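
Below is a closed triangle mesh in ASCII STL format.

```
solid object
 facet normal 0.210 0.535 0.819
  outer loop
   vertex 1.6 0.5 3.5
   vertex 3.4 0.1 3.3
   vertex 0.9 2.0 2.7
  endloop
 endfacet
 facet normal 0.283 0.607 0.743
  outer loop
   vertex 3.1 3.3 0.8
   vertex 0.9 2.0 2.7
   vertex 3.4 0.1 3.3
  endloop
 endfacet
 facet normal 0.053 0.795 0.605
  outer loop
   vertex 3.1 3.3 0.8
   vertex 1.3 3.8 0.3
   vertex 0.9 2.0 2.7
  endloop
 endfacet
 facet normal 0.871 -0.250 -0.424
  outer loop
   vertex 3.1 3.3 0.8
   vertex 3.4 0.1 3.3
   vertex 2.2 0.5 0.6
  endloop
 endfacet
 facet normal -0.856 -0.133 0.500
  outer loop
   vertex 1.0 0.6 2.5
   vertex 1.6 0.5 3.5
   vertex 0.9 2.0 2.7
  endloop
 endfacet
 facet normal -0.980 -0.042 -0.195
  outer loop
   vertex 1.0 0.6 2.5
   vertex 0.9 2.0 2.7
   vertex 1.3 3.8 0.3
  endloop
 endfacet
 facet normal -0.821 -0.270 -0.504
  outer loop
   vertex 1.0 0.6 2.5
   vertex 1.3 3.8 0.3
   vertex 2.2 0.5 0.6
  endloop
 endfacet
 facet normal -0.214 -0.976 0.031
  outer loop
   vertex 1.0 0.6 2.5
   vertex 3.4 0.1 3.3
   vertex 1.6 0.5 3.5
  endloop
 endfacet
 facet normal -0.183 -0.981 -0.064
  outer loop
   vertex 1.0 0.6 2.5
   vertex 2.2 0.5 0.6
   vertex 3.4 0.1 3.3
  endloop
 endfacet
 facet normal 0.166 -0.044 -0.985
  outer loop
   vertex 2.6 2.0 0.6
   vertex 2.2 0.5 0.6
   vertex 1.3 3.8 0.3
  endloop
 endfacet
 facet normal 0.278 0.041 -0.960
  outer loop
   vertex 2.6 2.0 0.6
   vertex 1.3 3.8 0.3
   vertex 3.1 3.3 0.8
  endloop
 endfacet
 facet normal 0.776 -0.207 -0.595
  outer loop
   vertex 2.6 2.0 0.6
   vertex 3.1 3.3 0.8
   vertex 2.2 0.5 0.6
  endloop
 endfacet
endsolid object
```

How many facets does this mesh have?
12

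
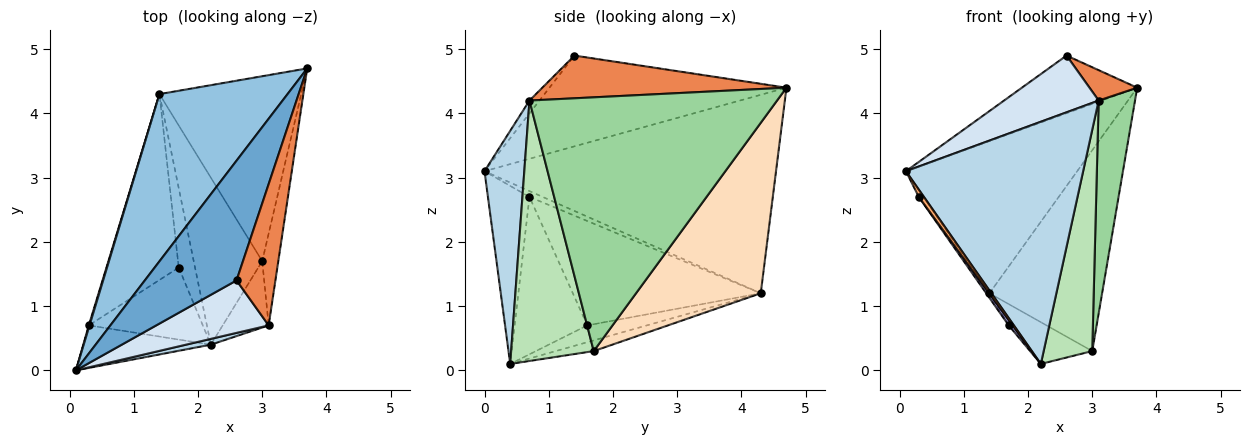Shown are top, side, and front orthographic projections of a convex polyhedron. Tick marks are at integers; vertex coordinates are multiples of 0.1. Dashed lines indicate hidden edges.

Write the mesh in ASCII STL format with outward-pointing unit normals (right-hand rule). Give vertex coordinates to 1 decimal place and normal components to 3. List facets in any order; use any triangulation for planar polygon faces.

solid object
 facet normal -0.666 0.324 0.673
  outer loop
   vertex 2.6 1.4 4.9
   vertex 3.7 4.7 4.4
   vertex 0.1 0.0 3.1
  endloop
 endfacet
 facet normal -0.753 0.443 0.486
  outer loop
   vertex 1.4 4.3 1.2
   vertex 0.1 0.0 3.1
   vertex 3.7 4.7 4.4
  endloop
 endfacet
 facet normal 0.219 -0.975 0.023
  outer loop
   vertex 3.1 0.7 4.2
   vertex 0.1 0.0 3.1
   vertex 2.2 0.4 0.1
  endloop
 endfacet
 facet normal -0.077 -0.732 0.677
  outer loop
   vertex 3.1 0.7 4.2
   vertex 2.6 1.4 4.9
   vertex 0.1 0.0 3.1
  endloop
 endfacet
 facet normal 0.732 -0.143 0.666
  outer loop
   vertex 3.1 0.7 4.2
   vertex 3.7 4.7 4.4
   vertex 2.6 1.4 4.9
  endloop
 endfacet
 facet normal -0.809 -0.100 -0.580
  outer loop
   vertex 0.3 0.7 2.7
   vertex 2.2 0.4 0.1
   vertex 0.1 0.0 3.1
  endloop
 endfacet
 facet normal -0.934 0.335 0.120
  outer loop
   vertex 0.3 0.7 2.7
   vertex 0.1 0.0 3.1
   vertex 1.4 4.3 1.2
  endloop
 endfacet
 facet normal 0.632 0.570 -0.525
  outer loop
   vertex 3.0 1.7 0.3
   vertex 1.4 4.3 1.2
   vertex 3.7 4.7 4.4
  endloop
 endfacet
 facet normal -0.150 0.240 -0.959
  outer loop
   vertex 3.0 1.7 0.3
   vertex 2.2 0.4 0.1
   vertex 1.4 4.3 1.2
  endloop
 endfacet
 facet normal 0.987 -0.145 -0.062
  outer loop
   vertex 3.0 1.7 0.3
   vertex 3.7 4.7 4.4
   vertex 3.1 0.7 4.2
  endloop
 endfacet
 facet normal 0.852 -0.501 -0.150
  outer loop
   vertex 3.0 1.7 0.3
   vertex 3.1 0.7 4.2
   vertex 2.2 0.4 0.1
  endloop
 endfacet
 facet normal -0.717 0.049 -0.696
  outer loop
   vertex 1.7 1.6 0.7
   vertex 1.4 4.3 1.2
   vertex 2.2 0.4 0.1
  endloop
 endfacet
 facet normal -0.809 -0.044 -0.586
  outer loop
   vertex 1.7 1.6 0.7
   vertex 2.2 0.4 0.1
   vertex 0.3 0.7 2.7
  endloop
 endfacet
 facet normal -0.822 0.014 -0.569
  outer loop
   vertex 1.7 1.6 0.7
   vertex 0.3 0.7 2.7
   vertex 1.4 4.3 1.2
  endloop
 endfacet
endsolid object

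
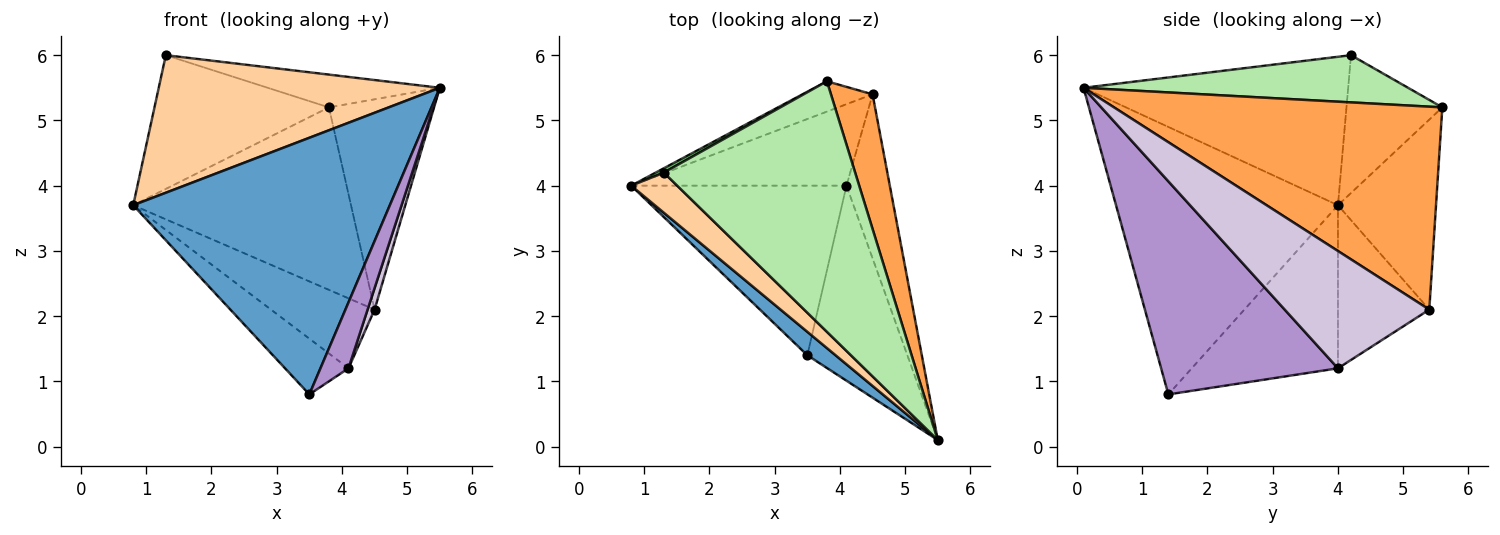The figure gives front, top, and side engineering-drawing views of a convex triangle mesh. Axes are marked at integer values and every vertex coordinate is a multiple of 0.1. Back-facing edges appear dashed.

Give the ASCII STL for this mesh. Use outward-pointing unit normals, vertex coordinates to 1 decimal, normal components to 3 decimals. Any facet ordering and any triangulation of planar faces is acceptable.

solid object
 facet normal -0.653 -0.755 0.069
  outer loop
   vertex 3.5 1.4 0.8
   vertex 5.5 0.1 5.5
   vertex 0.8 4.0 3.7
  endloop
 endfacet
 facet normal -0.406 0.902 -0.150
  outer loop
   vertex 4.5 5.4 2.1
   vertex 0.8 4.0 3.7
   vertex 3.8 5.6 5.2
  endloop
 endfacet
 facet normal 0.935 0.299 0.192
  outer loop
   vertex 4.5 5.4 2.1
   vertex 3.8 5.6 5.2
   vertex 5.5 0.1 5.5
  endloop
 endfacet
 facet normal -0.671 -0.712 0.208
  outer loop
   vertex 1.3 4.2 6.0
   vertex 0.8 4.0 3.7
   vertex 5.5 0.1 5.5
  endloop
 endfacet
 facet normal -0.481 0.876 0.028
  outer loop
   vertex 1.3 4.2 6.0
   vertex 3.8 5.6 5.2
   vertex 0.8 4.0 3.7
  endloop
 endfacet
 facet normal 0.238 0.126 0.963
  outer loop
   vertex 1.3 4.2 6.0
   vertex 5.5 0.1 5.5
   vertex 3.8 5.6 5.2
  endloop
 endfacet
 facet normal -0.584 0.253 -0.771
  outer loop
   vertex 4.1 4.0 1.2
   vertex 3.5 1.4 0.8
   vertex 0.8 4.0 3.7
  endloop
 endfacet
 facet normal -0.498 0.565 -0.658
  outer loop
   vertex 4.1 4.0 1.2
   vertex 0.8 4.0 3.7
   vertex 4.5 5.4 2.1
  endloop
 endfacet
 facet normal 0.896 -0.142 -0.421
  outer loop
   vertex 4.1 4.0 1.2
   vertex 5.5 0.1 5.5
   vertex 3.5 1.4 0.8
  endloop
 endfacet
 facet normal 0.937 -0.045 -0.346
  outer loop
   vertex 4.1 4.0 1.2
   vertex 4.5 5.4 2.1
   vertex 5.5 0.1 5.5
  endloop
 endfacet
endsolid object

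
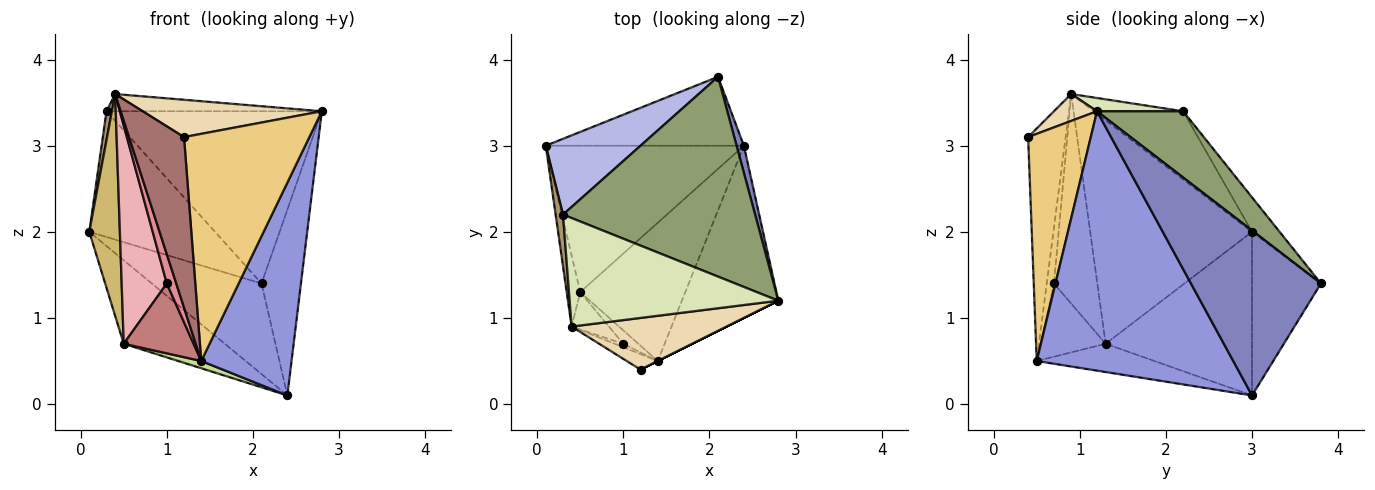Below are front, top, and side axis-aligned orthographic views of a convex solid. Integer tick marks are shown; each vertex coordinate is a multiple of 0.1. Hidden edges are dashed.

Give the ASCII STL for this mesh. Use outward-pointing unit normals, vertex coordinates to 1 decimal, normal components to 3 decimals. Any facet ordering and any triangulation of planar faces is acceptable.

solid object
 facet normal -0.447 0.712 -0.541
  outer loop
   vertex 2.4 3.0 0.1
   vertex 0.1 3.0 2.0
   vertex 2.1 3.8 1.4
  endloop
 endfacet
 facet normal 0.956 0.290 0.042
  outer loop
   vertex 2.4 3.0 0.1
   vertex 2.1 3.8 1.4
   vertex 2.8 1.2 3.4
  endloop
 endfacet
 facet normal 0.861 -0.396 -0.320
  outer loop
   vertex 1.4 0.5 0.5
   vertex 2.4 3.0 0.1
   vertex 2.8 1.2 3.4
  endloop
 endfacet
 facet normal -0.184 0.842 0.507
  outer loop
   vertex 0.3 2.2 3.4
   vertex 2.1 3.8 1.4
   vertex 0.1 3.0 2.0
  endloop
 endfacet
 facet normal 0.253 0.632 0.733
  outer loop
   vertex 0.3 2.2 3.4
   vertex 2.8 1.2 3.4
   vertex 2.1 3.8 1.4
  endloop
 endfacet
 facet normal -0.583 0.403 -0.706
  outer loop
   vertex 0.5 1.3 0.7
   vertex 0.1 3.0 2.0
   vertex 2.4 3.0 0.1
  endloop
 endfacet
 facet normal -0.259 -0.051 -0.964
  outer loop
   vertex 0.5 1.3 0.7
   vertex 2.4 3.0 0.1
   vertex 1.4 0.5 0.5
  endloop
 endfacet
 facet normal 0.063 0.156 0.986
  outer loop
   vertex 0.4 0.9 3.6
   vertex 2.8 1.2 3.4
   vertex 0.3 2.2 3.4
  endloop
 endfacet
 facet normal -0.992 -0.060 0.108
  outer loop
   vertex 0.4 0.9 3.6
   vertex 0.3 2.2 3.4
   vertex 0.1 3.0 2.0
  endloop
 endfacet
 facet normal -0.981 -0.185 -0.059
  outer loop
   vertex 0.4 0.9 3.6
   vertex 0.1 3.0 2.0
   vertex 0.5 1.3 0.7
  endloop
 endfacet
 facet normal 0.447 -0.894 0.000
  outer loop
   vertex 1.2 0.4 3.1
   vertex 1.4 0.5 0.5
   vertex 2.8 1.2 3.4
  endloop
 endfacet
 facet normal 0.139 -0.580 0.803
  outer loop
   vertex 1.2 0.4 3.1
   vertex 2.8 1.2 3.4
   vertex 0.4 0.9 3.6
  endloop
 endfacet
 facet normal -0.562 -0.824 -0.075
  outer loop
   vertex 1.2 0.4 3.1
   vertex 0.4 0.9 3.6
   vertex 1.4 0.5 0.5
  endloop
 endfacet
 facet normal -0.675 -0.725 -0.139
  outer loop
   vertex 1.0 0.7 1.4
   vertex 0.5 1.3 0.7
   vertex 1.4 0.5 0.5
  endloop
 endfacet
 facet normal -0.605 -0.791 -0.093
  outer loop
   vertex 1.0 0.7 1.4
   vertex 1.4 0.5 0.5
   vertex 0.4 0.9 3.6
  endloop
 endfacet
 facet normal -0.688 -0.716 -0.122
  outer loop
   vertex 1.0 0.7 1.4
   vertex 0.4 0.9 3.6
   vertex 0.5 1.3 0.7
  endloop
 endfacet
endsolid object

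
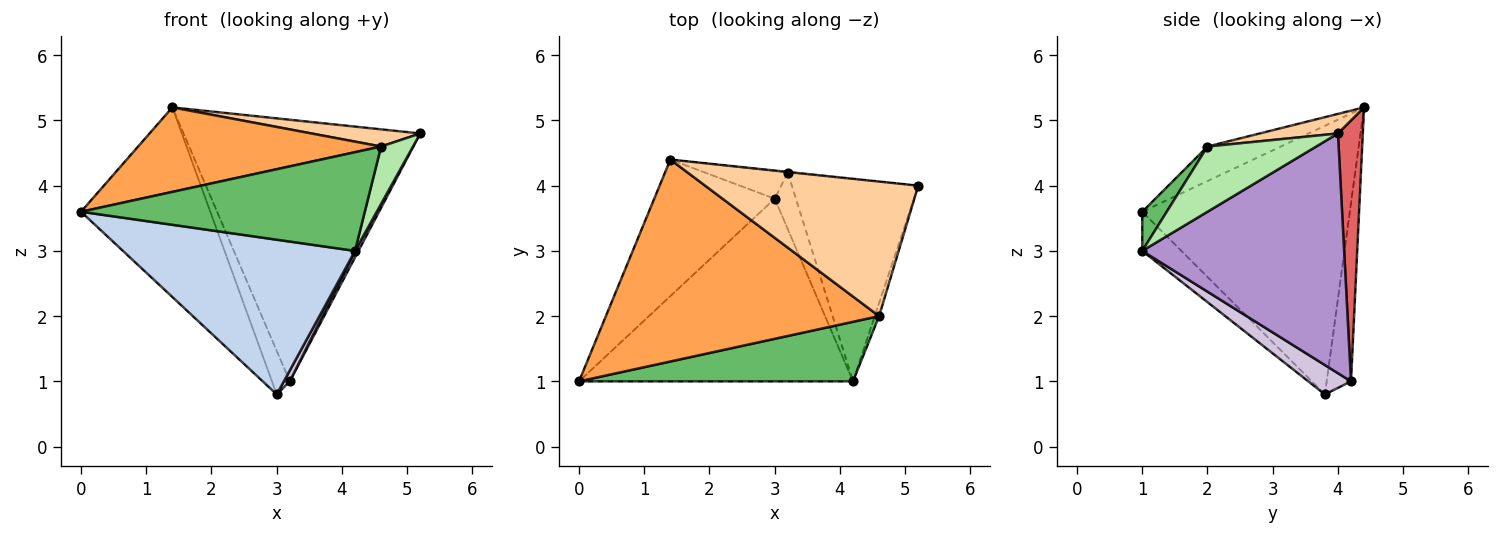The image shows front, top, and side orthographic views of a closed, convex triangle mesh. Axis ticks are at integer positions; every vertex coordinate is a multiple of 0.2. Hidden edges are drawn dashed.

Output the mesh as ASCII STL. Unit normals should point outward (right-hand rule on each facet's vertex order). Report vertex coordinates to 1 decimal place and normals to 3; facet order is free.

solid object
 facet normal -0.793 0.494 -0.356
  outer loop
   vertex 3.0 3.8 0.8
   vertex 0.0 1.0 3.6
   vertex 1.4 4.4 5.2
  endloop
 endfacet
 facet normal -0.108 -0.642 -0.759
  outer loop
   vertex 4.2 1.0 3.0
   vertex 0.0 1.0 3.6
   vertex 3.0 3.8 0.8
  endloop
 endfacet
 facet normal -0.116 -0.383 0.916
  outer loop
   vertex 4.6 2.0 4.6
   vertex 1.4 4.4 5.2
   vertex 0.0 1.0 3.6
  endloop
 endfacet
 facet normal 0.091 -0.126 0.988
  outer loop
   vertex 4.6 2.0 4.6
   vertex 5.2 4.0 4.8
   vertex 1.4 4.4 5.2
  endloop
 endfacet
 facet normal 0.074 -0.854 0.515
  outer loop
   vertex 4.6 2.0 4.6
   vertex 0.0 1.0 3.6
   vertex 4.2 1.0 3.0
  endloop
 endfacet
 facet normal 0.958 -0.281 -0.064
  outer loop
   vertex 4.6 2.0 4.6
   vertex 4.2 1.0 3.0
   vertex 5.2 4.0 4.8
  endloop
 endfacet
 facet normal 0.104 0.995 -0.003
  outer loop
   vertex 3.2 4.2 1.0
   vertex 1.4 4.4 5.2
   vertex 5.2 4.0 4.8
  endloop
 endfacet
 facet normal -0.756 0.553 -0.350
  outer loop
   vertex 3.2 4.2 1.0
   vertex 3.0 3.8 0.8
   vertex 1.4 4.4 5.2
  endloop
 endfacet
 facet normal 0.884 -0.015 -0.466
  outer loop
   vertex 3.2 4.2 1.0
   vertex 5.2 4.0 4.8
   vertex 4.2 1.0 3.0
  endloop
 endfacet
 facet normal 0.806 -0.112 -0.582
  outer loop
   vertex 3.2 4.2 1.0
   vertex 4.2 1.0 3.0
   vertex 3.0 3.8 0.8
  endloop
 endfacet
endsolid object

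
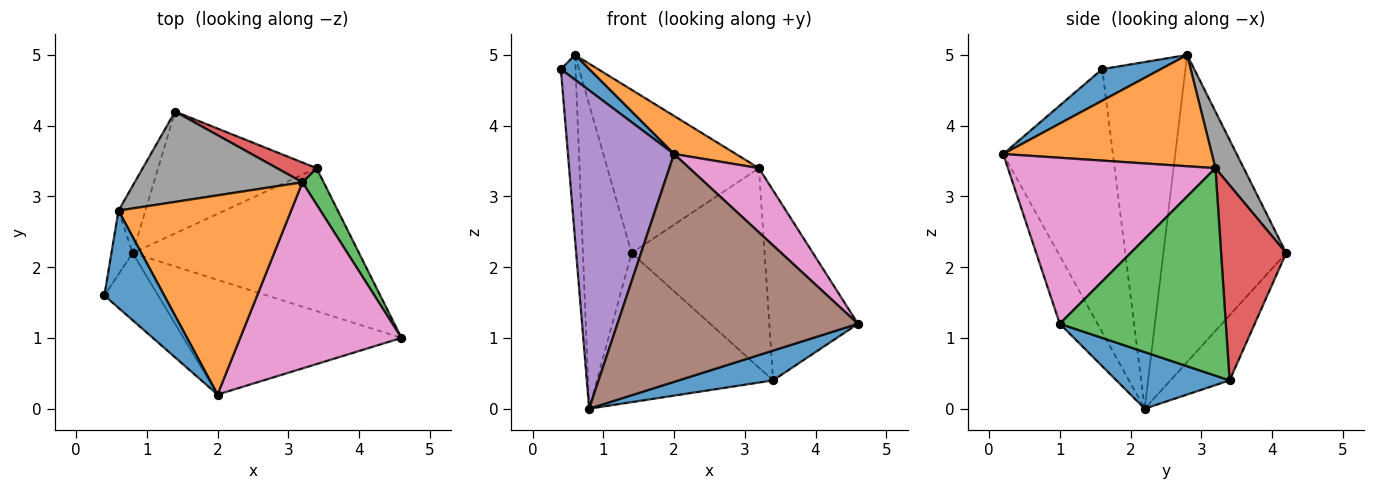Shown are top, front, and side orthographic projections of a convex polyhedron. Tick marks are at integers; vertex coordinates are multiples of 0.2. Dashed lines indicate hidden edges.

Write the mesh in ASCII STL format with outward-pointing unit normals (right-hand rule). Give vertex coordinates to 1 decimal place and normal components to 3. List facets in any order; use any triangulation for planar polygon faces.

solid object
 facet normal 0.238 -0.198 -0.951
  outer loop
   vertex 3.4 3.4 0.4
   vertex 4.6 1.0 1.2
   vertex 0.8 2.2 0.0
  endloop
 endfacet
 facet normal -0.252 0.749 -0.613
  outer loop
   vertex 3.4 3.4 0.4
   vertex 0.8 2.2 0.0
   vertex 1.4 4.2 2.2
  endloop
 endfacet
 facet normal 0.879 0.469 0.090
  outer loop
   vertex 3.2 3.2 3.4
   vertex 4.6 1.0 1.2
   vertex 3.4 3.4 0.4
  endloop
 endfacet
 facet normal 0.438 0.895 0.089
  outer loop
   vertex 3.2 3.2 3.4
   vertex 3.4 3.4 0.4
   vertex 1.4 4.2 2.2
  endloop
 endfacet
 facet normal -0.711 -0.688 -0.145
  outer loop
   vertex 2.0 0.2 3.6
   vertex 0.4 1.6 4.8
   vertex 0.8 2.2 0.0
  endloop
 endfacet
 facet normal -0.139 -0.885 -0.445
  outer loop
   vertex 2.0 0.2 3.6
   vertex 0.8 2.2 0.0
   vertex 4.6 1.0 1.2
  endloop
 endfacet
 facet normal 0.697 -0.234 0.678
  outer loop
   vertex 2.0 0.2 3.6
   vertex 4.6 1.0 1.2
   vertex 3.2 3.2 3.4
  endloop
 endfacet
 facet normal 0.161 0.864 0.478
  outer loop
   vertex 0.6 2.8 5.0
   vertex 3.2 3.2 3.4
   vertex 1.4 4.2 2.2
  endloop
 endfacet
 facet normal -0.983 0.174 -0.060
  outer loop
   vertex 0.6 2.8 5.0
   vertex 0.8 2.2 0.0
   vertex 0.4 1.6 4.8
  endloop
 endfacet
 facet normal -0.927 0.367 -0.081
  outer loop
   vertex 0.6 2.8 5.0
   vertex 1.4 4.2 2.2
   vertex 0.8 2.2 0.0
  endloop
 endfacet
 facet normal 0.455 -0.220 0.863
  outer loop
   vertex 0.6 2.8 5.0
   vertex 0.4 1.6 4.8
   vertex 2.0 0.2 3.6
  endloop
 endfacet
 facet normal 0.535 -0.159 0.830
  outer loop
   vertex 0.6 2.8 5.0
   vertex 2.0 0.2 3.6
   vertex 3.2 3.2 3.4
  endloop
 endfacet
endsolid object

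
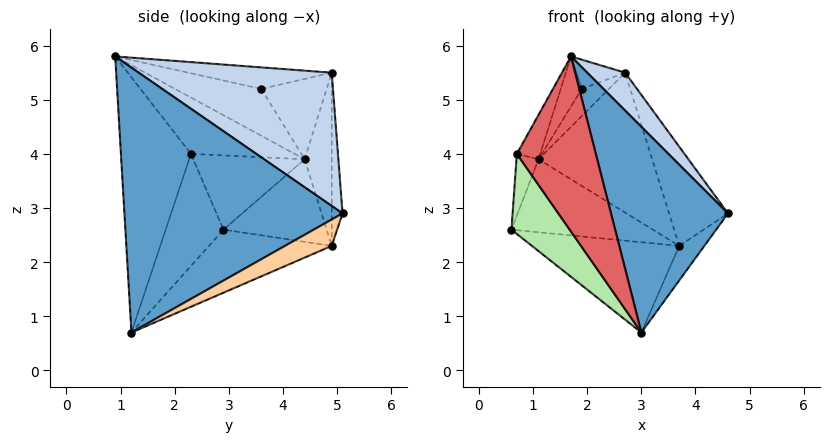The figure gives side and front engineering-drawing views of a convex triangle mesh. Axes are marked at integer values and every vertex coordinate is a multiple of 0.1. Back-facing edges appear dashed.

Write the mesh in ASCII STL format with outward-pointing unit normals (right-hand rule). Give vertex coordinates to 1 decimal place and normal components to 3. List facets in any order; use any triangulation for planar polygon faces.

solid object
 facet normal 0.865 -0.464 0.193
  outer loop
   vertex 1.7 0.9 5.8
   vertex 3.0 1.2 0.7
   vertex 4.6 5.1 2.9
  endloop
 endfacet
 facet normal 0.803 -0.158 0.575
  outer loop
   vertex 2.7 4.9 5.5
   vertex 1.7 0.9 5.8
   vertex 4.6 5.1 2.9
  endloop
 endfacet
 facet normal -0.356 0.427 -0.831
  outer loop
   vertex 3.7 4.9 2.3
   vertex 3.0 1.2 0.7
   vertex 0.6 2.9 2.6
  endloop
 endfacet
 facet normal 0.493 0.265 -0.828
  outer loop
   vertex 3.7 4.9 2.3
   vertex 4.6 5.1 2.9
   vertex 3.0 1.2 0.7
  endloop
 endfacet
 facet normal -0.181 0.982 -0.056
  outer loop
   vertex 3.7 4.9 2.3
   vertex 2.7 4.9 5.5
   vertex 4.6 5.1 2.9
  endloop
 endfacet
 facet normal -0.682 -0.688 -0.246
  outer loop
   vertex 0.7 2.3 4.0
   vertex 0.6 2.9 2.6
   vertex 3.0 1.2 0.7
  endloop
 endfacet
 facet normal -0.649 -0.732 -0.208
  outer loop
   vertex 0.7 2.3 4.0
   vertex 3.0 1.2 0.7
   vertex 1.7 0.9 5.8
  endloop
 endfacet
 facet normal -0.482 0.660 -0.576
  outer loop
   vertex 1.1 4.4 3.9
   vertex 3.7 4.9 2.3
   vertex 0.6 2.9 2.6
  endloop
 endfacet
 facet normal -0.231 0.970 -0.072
  outer loop
   vertex 1.1 4.4 3.9
   vertex 2.7 4.9 5.5
   vertex 3.7 4.9 2.3
  endloop
 endfacet
 facet normal -0.970 0.192 0.152
  outer loop
   vertex 1.1 4.4 3.9
   vertex 0.6 2.9 2.6
   vertex 0.7 2.3 4.0
  endloop
 endfacet
 facet normal -0.794 0.179 0.580
  outer loop
   vertex 1.1 4.4 3.9
   vertex 0.7 2.3 4.0
   vertex 1.7 0.9 5.8
  endloop
 endfacet
 facet normal -0.627 0.213 0.749
  outer loop
   vertex 1.9 3.6 5.2
   vertex 1.7 0.9 5.8
   vertex 2.7 4.9 5.5
  endloop
 endfacet
 facet normal -0.779 0.190 0.597
  outer loop
   vertex 1.9 3.6 5.2
   vertex 1.1 4.4 3.9
   vertex 1.7 0.9 5.8
  endloop
 endfacet
 facet normal -0.720 0.298 0.627
  outer loop
   vertex 1.9 3.6 5.2
   vertex 2.7 4.9 5.5
   vertex 1.1 4.4 3.9
  endloop
 endfacet
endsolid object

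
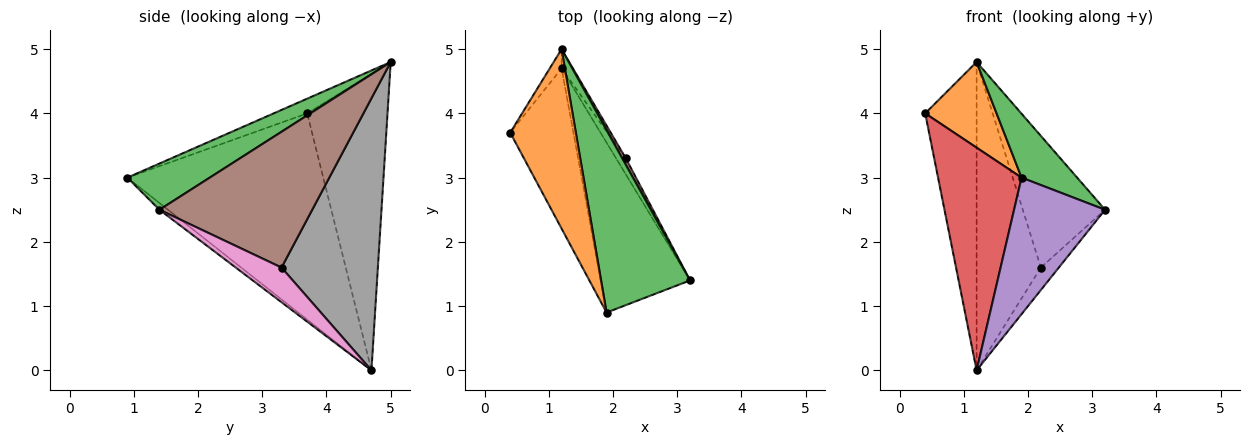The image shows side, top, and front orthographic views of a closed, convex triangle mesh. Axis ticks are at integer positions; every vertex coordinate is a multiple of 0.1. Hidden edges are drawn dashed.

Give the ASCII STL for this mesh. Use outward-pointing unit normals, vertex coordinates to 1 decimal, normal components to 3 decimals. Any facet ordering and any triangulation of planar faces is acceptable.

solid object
 facet normal -0.842 0.539 -0.034
  outer loop
   vertex 1.2 4.7 0.0
   vertex 0.4 3.7 4.0
   vertex 1.2 5.0 4.8
  endloop
 endfacet
 facet normal -0.198 -0.422 0.885
  outer loop
   vertex 1.9 0.9 3.0
   vertex 1.2 5.0 4.8
   vertex 0.4 3.7 4.0
  endloop
 endfacet
 facet normal 0.440 -0.297 0.847
  outer loop
   vertex 1.9 0.9 3.0
   vertex 3.2 1.4 2.5
   vertex 1.2 5.0 4.8
  endloop
 endfacet
 facet normal -0.885 -0.377 -0.271
  outer loop
   vertex 1.9 0.9 3.0
   vertex 0.4 3.7 4.0
   vertex 1.2 4.7 0.0
  endloop
 endfacet
 facet normal -0.059 -0.625 -0.778
  outer loop
   vertex 1.9 0.9 3.0
   vertex 1.2 4.7 0.0
   vertex 3.2 1.4 2.5
  endloop
 endfacet
 facet normal 0.880 0.474 0.023
  outer loop
   vertex 2.2 3.3 1.6
   vertex 1.2 5.0 4.8
   vertex 3.2 1.4 2.5
  endloop
 endfacet
 facet normal 0.900 0.354 -0.253
  outer loop
   vertex 2.2 3.3 1.6
   vertex 3.2 1.4 2.5
   vertex 1.2 4.7 0.0
  endloop
 endfacet
 facet normal 0.832 0.554 -0.035
  outer loop
   vertex 2.2 3.3 1.6
   vertex 1.2 4.7 0.0
   vertex 1.2 5.0 4.8
  endloop
 endfacet
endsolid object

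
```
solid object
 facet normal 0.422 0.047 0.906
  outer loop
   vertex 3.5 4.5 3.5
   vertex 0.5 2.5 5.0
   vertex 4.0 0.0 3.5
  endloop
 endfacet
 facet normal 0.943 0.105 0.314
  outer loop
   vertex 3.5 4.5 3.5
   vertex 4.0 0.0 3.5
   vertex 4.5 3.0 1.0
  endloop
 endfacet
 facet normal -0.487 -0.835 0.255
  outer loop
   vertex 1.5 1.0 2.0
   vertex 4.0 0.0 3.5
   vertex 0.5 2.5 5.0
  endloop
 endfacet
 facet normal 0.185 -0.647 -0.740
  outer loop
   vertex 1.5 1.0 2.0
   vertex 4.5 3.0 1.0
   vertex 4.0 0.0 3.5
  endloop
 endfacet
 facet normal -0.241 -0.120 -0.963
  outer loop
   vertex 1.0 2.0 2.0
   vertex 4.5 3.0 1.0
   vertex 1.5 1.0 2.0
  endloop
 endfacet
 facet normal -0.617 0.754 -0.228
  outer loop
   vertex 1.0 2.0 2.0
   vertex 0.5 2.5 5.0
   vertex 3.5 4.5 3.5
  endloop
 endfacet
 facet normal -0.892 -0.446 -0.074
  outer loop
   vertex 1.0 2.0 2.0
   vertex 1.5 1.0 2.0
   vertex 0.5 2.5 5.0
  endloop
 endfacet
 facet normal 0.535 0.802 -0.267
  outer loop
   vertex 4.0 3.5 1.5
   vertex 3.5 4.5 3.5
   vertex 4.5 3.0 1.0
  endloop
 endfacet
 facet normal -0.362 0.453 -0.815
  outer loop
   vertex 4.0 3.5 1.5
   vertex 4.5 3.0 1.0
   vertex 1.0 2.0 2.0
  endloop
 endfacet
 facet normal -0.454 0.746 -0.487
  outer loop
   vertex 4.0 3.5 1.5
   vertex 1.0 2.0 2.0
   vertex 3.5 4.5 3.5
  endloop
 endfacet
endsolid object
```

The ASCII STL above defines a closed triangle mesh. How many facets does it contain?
10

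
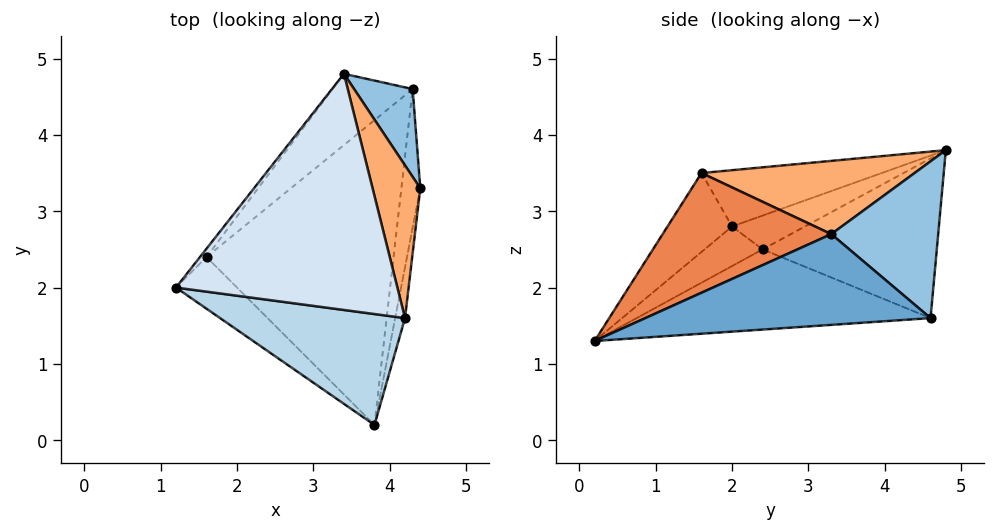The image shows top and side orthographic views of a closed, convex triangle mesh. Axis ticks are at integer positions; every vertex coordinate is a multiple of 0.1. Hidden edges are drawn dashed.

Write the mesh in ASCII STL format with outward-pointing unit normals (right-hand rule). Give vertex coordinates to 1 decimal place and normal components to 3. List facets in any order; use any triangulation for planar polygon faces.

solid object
 facet normal 0.974 -0.097 -0.203
  outer loop
   vertex 4.3 4.6 1.6
   vertex 4.4 3.3 2.7
   vertex 3.8 0.2 1.3
  endloop
 endfacet
 facet normal 0.879 0.345 0.328
  outer loop
   vertex 4.3 4.6 1.6
   vertex 3.4 4.8 3.8
   vertex 4.4 3.3 2.7
  endloop
 endfacet
 facet normal -0.235 -0.800 0.552
  outer loop
   vertex 4.2 1.6 3.5
   vertex 1.2 2.0 2.8
   vertex 3.8 0.2 1.3
  endloop
 endfacet
 facet normal -0.244 -0.151 0.958
  outer loop
   vertex 4.2 1.6 3.5
   vertex 3.4 4.8 3.8
   vertex 1.2 2.0 2.8
  endloop
 endfacet
 facet normal 0.985 -0.154 -0.081
  outer loop
   vertex 4.2 1.6 3.5
   vertex 3.8 0.2 1.3
   vertex 4.4 3.3 2.7
  endloop
 endfacet
 facet normal 0.828 0.156 0.539
  outer loop
   vertex 4.2 1.6 3.5
   vertex 4.4 3.3 2.7
   vertex 3.4 4.8 3.8
  endloop
 endfacet
 facet normal -0.542 -0.086 -0.836
  outer loop
   vertex 1.6 2.4 2.5
   vertex 3.8 0.2 1.3
   vertex 1.2 2.0 2.8
  endloop
 endfacet
 facet normal -0.392 0.107 -0.914
  outer loop
   vertex 1.6 2.4 2.5
   vertex 4.3 4.6 1.6
   vertex 3.8 0.2 1.3
  endloop
 endfacet
 facet normal -0.752 0.643 -0.146
  outer loop
   vertex 1.6 2.4 2.5
   vertex 1.2 2.0 2.8
   vertex 3.4 4.8 3.8
  endloop
 endfacet
 facet normal -0.660 0.674 -0.331
  outer loop
   vertex 1.6 2.4 2.5
   vertex 3.4 4.8 3.8
   vertex 4.3 4.6 1.6
  endloop
 endfacet
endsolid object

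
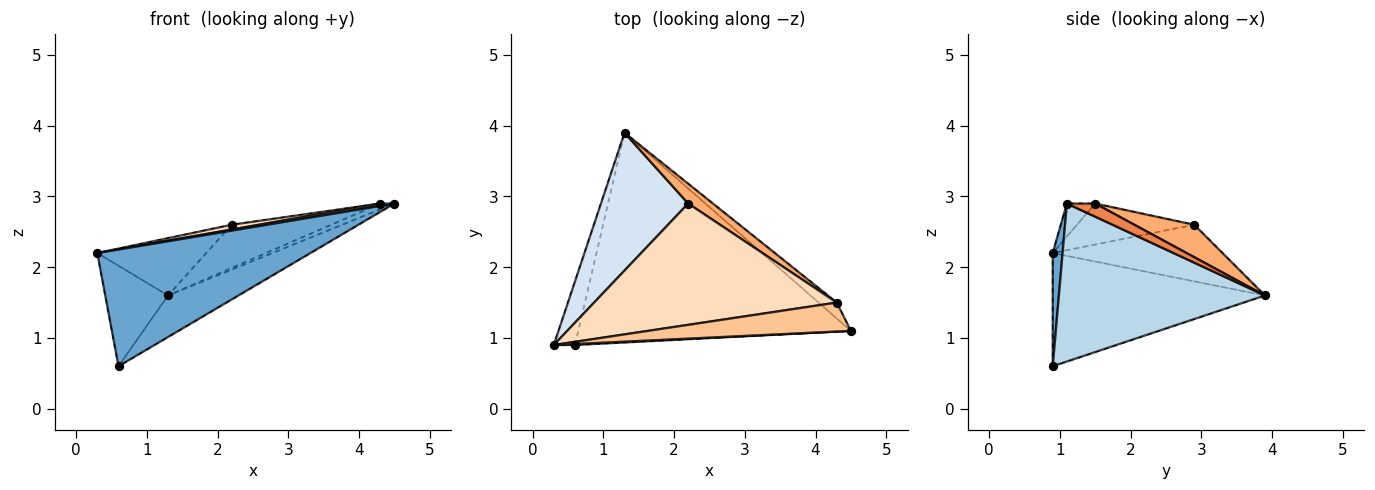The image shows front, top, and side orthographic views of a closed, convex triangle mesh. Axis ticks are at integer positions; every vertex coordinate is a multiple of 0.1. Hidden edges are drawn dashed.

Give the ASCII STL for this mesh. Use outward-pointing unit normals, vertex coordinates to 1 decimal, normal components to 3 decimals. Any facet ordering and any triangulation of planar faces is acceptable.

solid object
 facet normal 0.046 -0.999 0.009
  outer loop
   vertex 0.6 0.9 0.6
   vertex 4.5 1.1 2.9
   vertex 0.3 0.9 2.2
  endloop
 endfacet
 facet normal -0.944 0.279 -0.177
  outer loop
   vertex 0.6 0.9 0.6
   vertex 0.3 0.9 2.2
   vertex 1.3 3.9 1.6
  endloop
 endfacet
 facet normal 0.494 0.169 -0.853
  outer loop
   vertex 0.6 0.9 0.6
   vertex 1.3 3.9 1.6
   vertex 4.5 1.1 2.9
  endloop
 endfacet
 facet normal -0.514 0.330 0.792
  outer loop
   vertex 2.2 2.9 2.6
   vertex 1.3 3.9 1.6
   vertex 0.3 0.9 2.2
  endloop
 endfacet
 facet normal 0.562 0.281 -0.778
  outer loop
   vertex 4.3 1.5 2.9
   vertex 4.5 1.1 2.9
   vertex 1.3 3.9 1.6
  endloop
 endfacet
 facet normal 0.479 0.798 0.366
  outer loop
   vertex 4.3 1.5 2.9
   vertex 1.3 3.9 1.6
   vertex 2.2 2.9 2.6
  endloop
 endfacet
 facet normal -0.160 -0.080 0.984
  outer loop
   vertex 4.3 1.5 2.9
   vertex 0.3 0.9 2.2
   vertex 4.5 1.1 2.9
  endloop
 endfacet
 facet normal -0.167 -0.039 0.985
  outer loop
   vertex 4.3 1.5 2.9
   vertex 2.2 2.9 2.6
   vertex 0.3 0.9 2.2
  endloop
 endfacet
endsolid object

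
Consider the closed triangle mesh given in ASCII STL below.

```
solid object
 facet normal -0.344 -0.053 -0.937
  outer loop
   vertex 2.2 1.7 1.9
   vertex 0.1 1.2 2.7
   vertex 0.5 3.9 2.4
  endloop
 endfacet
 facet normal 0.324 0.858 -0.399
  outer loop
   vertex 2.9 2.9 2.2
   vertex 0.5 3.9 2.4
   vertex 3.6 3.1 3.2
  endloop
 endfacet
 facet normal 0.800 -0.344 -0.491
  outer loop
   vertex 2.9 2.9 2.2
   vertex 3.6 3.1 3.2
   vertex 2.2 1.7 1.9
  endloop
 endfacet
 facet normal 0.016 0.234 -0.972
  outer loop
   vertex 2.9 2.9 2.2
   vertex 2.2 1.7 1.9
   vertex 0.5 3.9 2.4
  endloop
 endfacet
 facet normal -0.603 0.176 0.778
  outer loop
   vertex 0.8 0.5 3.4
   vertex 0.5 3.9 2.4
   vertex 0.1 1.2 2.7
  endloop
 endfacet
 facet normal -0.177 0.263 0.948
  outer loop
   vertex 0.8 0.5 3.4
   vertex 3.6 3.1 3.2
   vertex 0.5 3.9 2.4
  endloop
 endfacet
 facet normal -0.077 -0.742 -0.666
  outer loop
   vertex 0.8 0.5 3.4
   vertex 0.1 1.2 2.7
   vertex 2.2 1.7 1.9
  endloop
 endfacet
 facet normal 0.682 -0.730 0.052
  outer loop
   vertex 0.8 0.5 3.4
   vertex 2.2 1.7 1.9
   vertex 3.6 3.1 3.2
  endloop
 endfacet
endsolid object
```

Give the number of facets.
8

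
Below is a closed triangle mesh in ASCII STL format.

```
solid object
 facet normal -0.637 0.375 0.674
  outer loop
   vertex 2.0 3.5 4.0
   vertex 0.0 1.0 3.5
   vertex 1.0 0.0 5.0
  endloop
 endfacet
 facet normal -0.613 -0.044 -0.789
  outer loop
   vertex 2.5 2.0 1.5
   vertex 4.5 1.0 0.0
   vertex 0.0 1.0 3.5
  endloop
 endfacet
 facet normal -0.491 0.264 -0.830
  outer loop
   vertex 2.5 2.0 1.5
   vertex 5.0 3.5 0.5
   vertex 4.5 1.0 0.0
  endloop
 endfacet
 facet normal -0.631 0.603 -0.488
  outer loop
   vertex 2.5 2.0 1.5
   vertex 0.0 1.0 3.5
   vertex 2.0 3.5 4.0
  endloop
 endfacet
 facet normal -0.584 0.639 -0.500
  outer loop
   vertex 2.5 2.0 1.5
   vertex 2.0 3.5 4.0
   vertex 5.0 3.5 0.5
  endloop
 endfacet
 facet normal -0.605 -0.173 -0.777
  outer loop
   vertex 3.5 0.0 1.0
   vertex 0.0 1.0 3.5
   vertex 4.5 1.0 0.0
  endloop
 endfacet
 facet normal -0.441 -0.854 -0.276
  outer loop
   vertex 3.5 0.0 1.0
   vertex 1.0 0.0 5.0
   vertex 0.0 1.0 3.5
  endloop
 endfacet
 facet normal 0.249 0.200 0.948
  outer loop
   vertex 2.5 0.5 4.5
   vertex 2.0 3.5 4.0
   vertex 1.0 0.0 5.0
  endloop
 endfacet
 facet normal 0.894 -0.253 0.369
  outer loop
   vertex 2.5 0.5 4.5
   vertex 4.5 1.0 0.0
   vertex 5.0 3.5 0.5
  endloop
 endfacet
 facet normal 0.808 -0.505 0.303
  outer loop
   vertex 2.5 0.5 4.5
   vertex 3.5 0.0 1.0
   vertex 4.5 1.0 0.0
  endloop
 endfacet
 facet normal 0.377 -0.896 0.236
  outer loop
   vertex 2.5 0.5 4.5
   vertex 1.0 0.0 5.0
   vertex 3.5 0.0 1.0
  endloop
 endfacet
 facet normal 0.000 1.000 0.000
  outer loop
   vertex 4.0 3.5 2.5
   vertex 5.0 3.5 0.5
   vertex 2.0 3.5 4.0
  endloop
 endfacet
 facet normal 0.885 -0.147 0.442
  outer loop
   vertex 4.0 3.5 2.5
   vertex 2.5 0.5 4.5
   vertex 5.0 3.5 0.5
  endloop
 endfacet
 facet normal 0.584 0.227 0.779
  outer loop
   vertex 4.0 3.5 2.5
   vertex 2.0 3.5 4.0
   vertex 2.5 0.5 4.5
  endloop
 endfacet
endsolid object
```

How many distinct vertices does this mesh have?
9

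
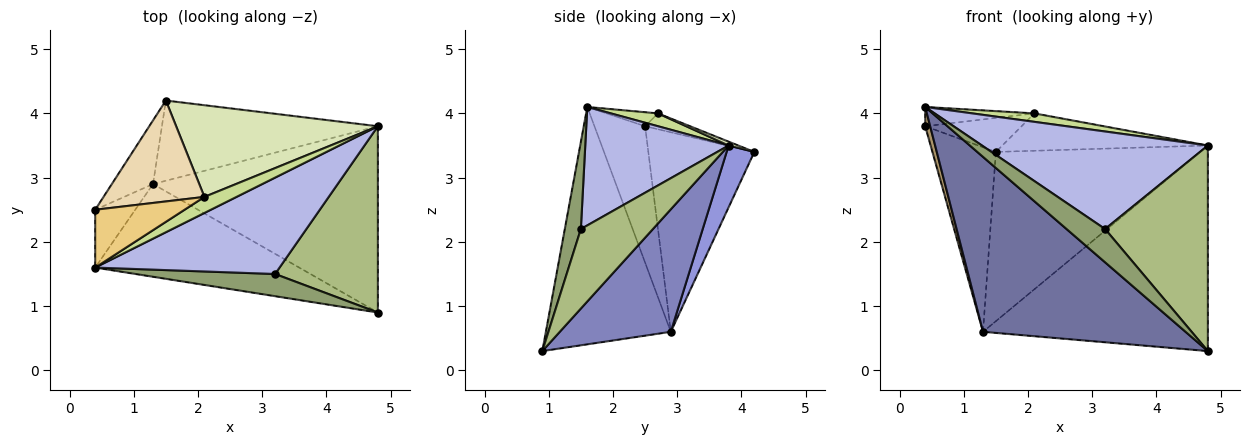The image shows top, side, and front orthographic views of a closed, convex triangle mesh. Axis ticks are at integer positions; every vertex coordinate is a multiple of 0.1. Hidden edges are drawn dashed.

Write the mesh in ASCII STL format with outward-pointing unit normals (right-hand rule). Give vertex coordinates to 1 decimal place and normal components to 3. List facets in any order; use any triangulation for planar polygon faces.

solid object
 facet normal -0.479 -0.776 -0.411
  outer loop
   vertex 1.3 2.9 0.6
   vertex 4.8 0.9 0.3
   vertex 0.4 1.6 4.1
  endloop
 endfacet
 facet normal 0.344 0.696 -0.631
  outer loop
   vertex 1.3 2.9 0.6
   vertex 4.8 3.8 3.5
   vertex 4.8 0.9 0.3
  endloop
 endfacet
 facet normal 0.122 0.897 -0.425
  outer loop
   vertex 1.3 2.9 0.6
   vertex 1.5 4.2 3.4
   vertex 4.8 3.8 3.5
  endloop
 endfacet
 facet normal 0.412 -0.648 0.641
  outer loop
   vertex 3.2 1.5 2.2
   vertex 4.8 3.8 3.5
   vertex 0.4 1.6 4.1
  endloop
 endfacet
 facet normal 0.328 -0.786 0.524
  outer loop
   vertex 3.2 1.5 2.2
   vertex 0.4 1.6 4.1
   vertex 4.8 0.9 0.3
  endloop
 endfacet
 facet normal 0.461 -0.658 0.596
  outer loop
   vertex 3.2 1.5 2.2
   vertex 4.8 0.9 0.3
   vertex 4.8 3.8 3.5
  endloop
 endfacet
 facet normal 0.334 -0.440 0.834
  outer loop
   vertex 2.1 2.7 4.0
   vertex 0.4 1.6 4.1
   vertex 4.8 3.8 3.5
  endloop
 endfacet
 facet normal 0.018 0.377 0.926
  outer loop
   vertex 2.1 2.7 4.0
   vertex 4.8 3.8 3.5
   vertex 1.5 4.2 3.4
  endloop
 endfacet
 facet normal -0.955 -0.093 -0.280
  outer loop
   vertex 0.4 2.5 3.8
   vertex 1.3 2.9 0.6
   vertex 0.4 1.6 4.1
  endloop
 endfacet
 facet normal -0.845 0.506 -0.174
  outer loop
   vertex 0.4 2.5 3.8
   vertex 1.5 4.2 3.4
   vertex 1.3 2.9 0.6
  endloop
 endfacet
 facet normal -0.147 0.313 0.938
  outer loop
   vertex 0.4 2.5 3.8
   vertex 0.4 1.6 4.1
   vertex 2.1 2.7 4.0
  endloop
 endfacet
 facet normal -0.147 0.316 0.937
  outer loop
   vertex 0.4 2.5 3.8
   vertex 2.1 2.7 4.0
   vertex 1.5 4.2 3.4
  endloop
 endfacet
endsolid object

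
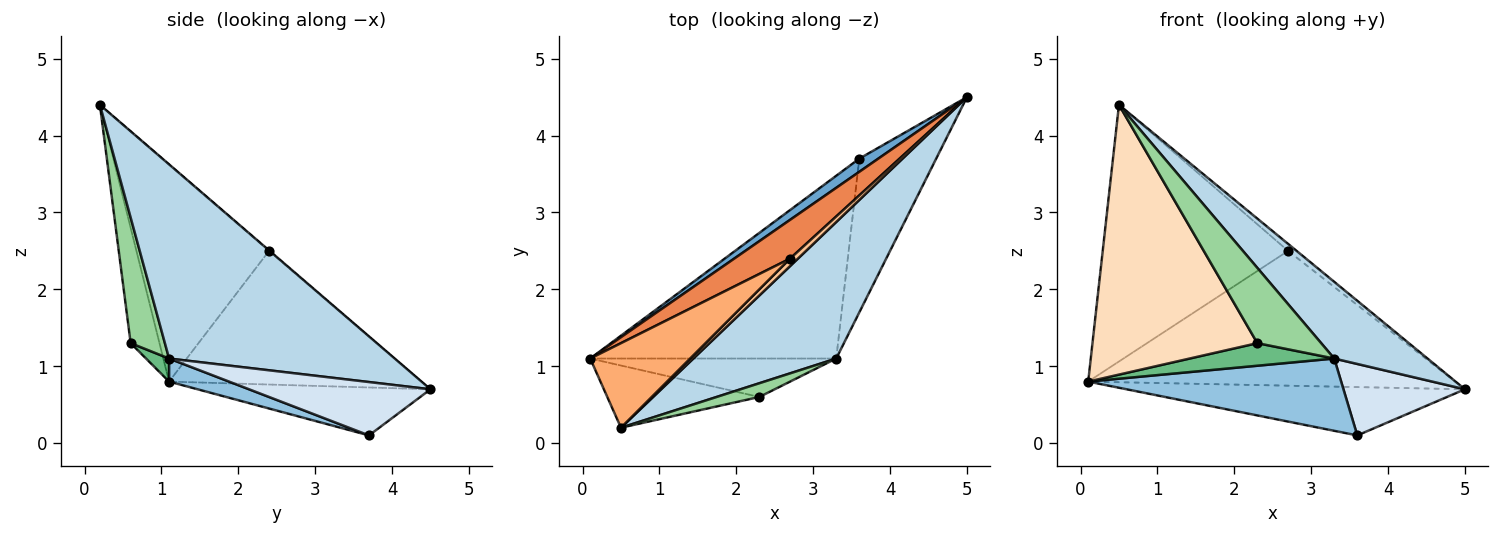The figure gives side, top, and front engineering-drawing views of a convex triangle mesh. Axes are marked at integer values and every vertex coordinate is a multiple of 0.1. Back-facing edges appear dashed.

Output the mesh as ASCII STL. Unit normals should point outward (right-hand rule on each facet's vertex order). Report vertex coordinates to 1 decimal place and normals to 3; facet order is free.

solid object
 facet normal -0.553 0.804 0.219
  outer loop
   vertex 3.6 3.7 0.1
   vertex 0.1 1.1 0.8
   vertex 5.0 4.5 0.7
  endloop
 endfacet
 facet normal 0.087 -0.366 -0.926
  outer loop
   vertex 3.3 1.1 1.1
   vertex 0.1 1.1 0.8
   vertex 3.6 3.7 0.1
  endloop
 endfacet
 facet normal 0.764 -0.316 0.562
  outer loop
   vertex 3.3 1.1 1.1
   vertex 5.0 4.5 0.7
   vertex 0.5 0.2 4.4
  endloop
 endfacet
 facet normal 0.533 -0.357 -0.767
  outer loop
   vertex 3.3 1.1 1.1
   vertex 3.6 3.7 0.1
   vertex 5.0 4.5 0.7
  endloop
 endfacet
 facet normal -0.552 0.802 0.231
  outer loop
   vertex 2.7 2.4 2.5
   vertex 5.0 4.5 0.7
   vertex 0.1 1.1 0.8
  endloop
 endfacet
 facet normal -0.562 0.786 0.259
  outer loop
   vertex 2.7 2.4 2.5
   vertex 0.1 1.1 0.8
   vertex 0.5 0.2 4.4
  endloop
 endfacet
 facet normal -0.050 0.681 0.731
  outer loop
   vertex 2.7 2.4 2.5
   vertex 0.5 0.2 4.4
   vertex 5.0 4.5 0.7
  endloop
 endfacet
 facet normal -0.168 -0.961 -0.221
  outer loop
   vertex 2.3 0.6 1.3
   vertex 0.5 0.2 4.4
   vertex 0.1 1.1 0.8
  endloop
 endfacet
 facet normal 0.081 -0.505 -0.859
  outer loop
   vertex 2.3 0.6 1.3
   vertex 0.1 1.1 0.8
   vertex 3.3 1.1 1.1
  endloop
 endfacet
 facet normal 0.467 -0.870 0.159
  outer loop
   vertex 2.3 0.6 1.3
   vertex 3.3 1.1 1.1
   vertex 0.5 0.2 4.4
  endloop
 endfacet
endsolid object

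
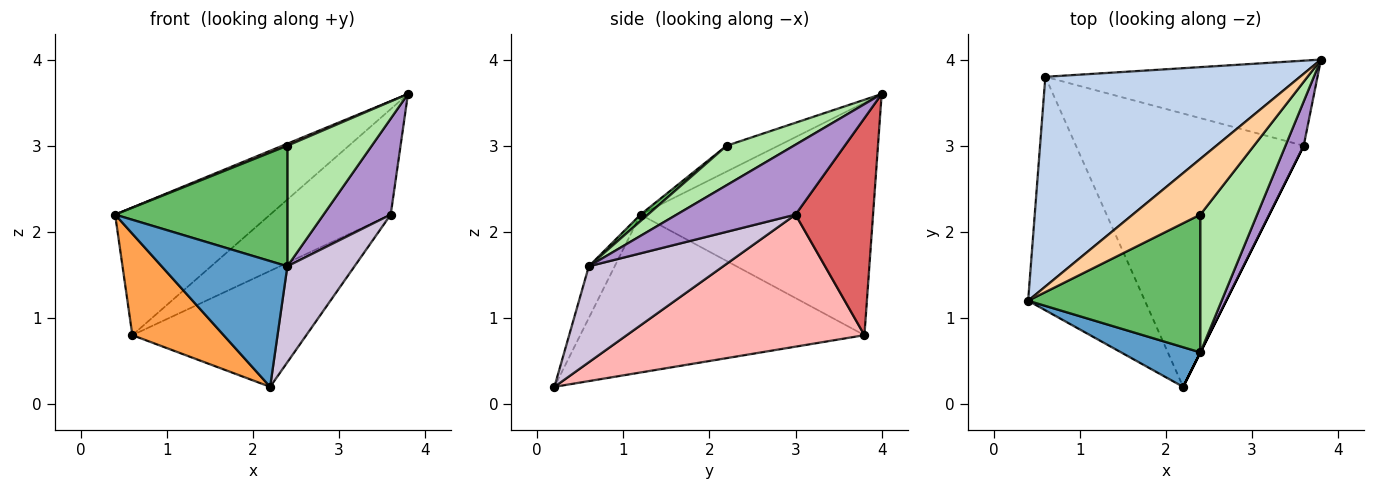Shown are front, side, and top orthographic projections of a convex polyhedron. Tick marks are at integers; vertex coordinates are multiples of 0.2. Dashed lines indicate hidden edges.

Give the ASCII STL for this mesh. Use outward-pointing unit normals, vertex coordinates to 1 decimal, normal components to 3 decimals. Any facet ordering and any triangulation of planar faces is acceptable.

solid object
 facet normal -0.192 -0.936 0.295
  outer loop
   vertex 2.4 0.6 1.6
   vertex 0.4 1.2 2.2
   vertex 2.2 0.2 0.2
  endloop
 endfacet
 facet normal -0.615 0.410 0.674
  outer loop
   vertex 0.6 3.8 0.8
   vertex 0.4 1.2 2.2
   vertex 3.8 4.0 3.6
  endloop
 endfacet
 facet normal -0.779 -0.250 -0.576
  outer loop
   vertex 0.6 3.8 0.8
   vertex 2.2 0.2 0.2
   vertex 0.4 1.2 2.2
  endloop
 endfacet
 facet normal -0.356 -0.034 0.934
  outer loop
   vertex 2.4 2.2 3.0
   vertex 3.8 4.0 3.6
   vertex 0.4 1.2 2.2
  endloop
 endfacet
 facet normal 0.028 -0.658 0.752
  outer loop
   vertex 2.4 2.2 3.0
   vertex 0.4 1.2 2.2
   vertex 2.4 0.6 1.6
  endloop
 endfacet
 facet normal 0.464 -0.583 0.667
  outer loop
   vertex 2.4 2.2 3.0
   vertex 2.4 0.6 1.6
   vertex 3.8 4.0 3.6
  endloop
 endfacet
 facet normal 0.448 0.696 -0.561
  outer loop
   vertex 3.6 3.0 2.2
   vertex 0.6 3.8 0.8
   vertex 3.8 4.0 3.6
  endloop
 endfacet
 facet normal 0.471 0.345 -0.812
  outer loop
   vertex 3.6 3.0 2.2
   vertex 2.2 0.2 0.2
   vertex 0.6 3.8 0.8
  endloop
 endfacet
 facet normal 0.849 -0.480 0.221
  outer loop
   vertex 3.6 3.0 2.2
   vertex 3.8 4.0 3.6
   vertex 2.4 0.6 1.6
  endloop
 endfacet
 facet normal 0.894 -0.447 0.000
  outer loop
   vertex 3.6 3.0 2.2
   vertex 2.4 0.6 1.6
   vertex 2.2 0.2 0.2
  endloop
 endfacet
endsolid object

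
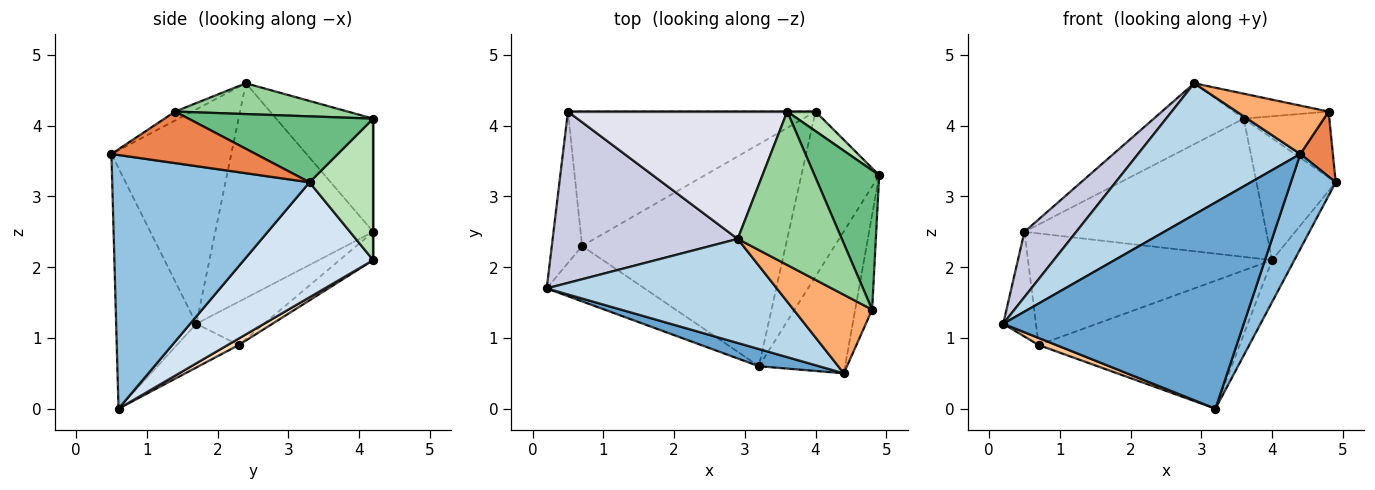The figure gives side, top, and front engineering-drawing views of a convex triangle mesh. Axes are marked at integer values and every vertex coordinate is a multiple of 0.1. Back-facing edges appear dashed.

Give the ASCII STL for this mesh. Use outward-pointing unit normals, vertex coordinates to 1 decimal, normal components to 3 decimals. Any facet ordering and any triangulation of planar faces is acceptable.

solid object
 facet normal -0.315 -0.946 0.079
  outer loop
   vertex 3.2 0.6 0.0
   vertex 4.4 0.5 3.6
   vertex 0.2 1.7 1.2
  endloop
 endfacet
 facet normal 0.926 -0.210 -0.314
  outer loop
   vertex 3.2 0.6 0.0
   vertex 4.9 3.3 3.2
   vertex 4.4 0.5 3.6
  endloop
 endfacet
 facet normal -0.501 -0.678 0.537
  outer loop
   vertex 2.9 2.4 4.6
   vertex 0.2 1.7 1.2
   vertex 4.4 0.5 3.6
  endloop
 endfacet
 facet normal 0.820 0.142 -0.555
  outer loop
   vertex 4.0 4.2 2.1
   vertex 4.9 3.3 3.2
   vertex 3.2 0.6 0.0
  endloop
 endfacet
 facet normal 0.929 -0.209 -0.305
  outer loop
   vertex 4.8 1.4 4.2
   vertex 4.4 0.5 3.6
   vertex 4.9 3.3 3.2
  endloop
 endfacet
 facet normal -0.096 -0.522 0.847
  outer loop
   vertex 4.8 1.4 4.2
   vertex 2.9 2.4 4.6
   vertex 4.4 0.5 3.6
  endloop
 endfacet
 facet normal -0.405 -0.116 -0.907
  outer loop
   vertex 0.7 2.3 0.9
   vertex 3.2 0.6 0.0
   vertex 0.2 1.7 1.2
  endloop
 endfacet
 facet normal 0.028 0.499 -0.866
  outer loop
   vertex 0.7 2.3 0.9
   vertex 4.0 4.2 2.1
   vertex 3.2 0.6 0.0
  endloop
 endfacet
 facet normal 0.678 0.314 0.665
  outer loop
   vertex 3.6 4.2 4.1
   vertex 4.8 1.4 4.2
   vertex 4.9 3.3 3.2
  endloop
 endfacet
 facet normal 0.281 0.154 0.947
  outer loop
   vertex 3.6 4.2 4.1
   vertex 2.9 2.4 4.6
   vertex 4.8 1.4 4.2
  endloop
 endfacet
 facet normal 0.622 0.773 0.124
  outer loop
   vertex 3.6 4.2 4.1
   vertex 4.9 3.3 3.2
   vertex 4.0 4.2 2.1
  endloop
 endfacet
 facet normal -0.088 0.636 -0.766
  outer loop
   vertex 0.5 4.2 2.5
   vertex 4.0 4.2 2.1
   vertex 0.7 2.3 0.9
  endloop
 endfacet
 facet normal 0.000 1.000 0.000
  outer loop
   vertex 0.5 4.2 2.5
   vertex 3.6 4.2 4.1
   vertex 4.0 4.2 2.1
  endloop
 endfacet
 facet normal -0.762 0.368 -0.533
  outer loop
   vertex 0.5 4.2 2.5
   vertex 0.7 2.3 0.9
   vertex 0.2 1.7 1.2
  endloop
 endfacet
 facet normal -0.735 -0.241 0.633
  outer loop
   vertex 0.5 4.2 2.5
   vertex 0.2 1.7 1.2
   vertex 2.9 2.4 4.6
  endloop
 endfacet
 facet normal -0.422 0.391 0.818
  outer loop
   vertex 0.5 4.2 2.5
   vertex 2.9 2.4 4.6
   vertex 3.6 4.2 4.1
  endloop
 endfacet
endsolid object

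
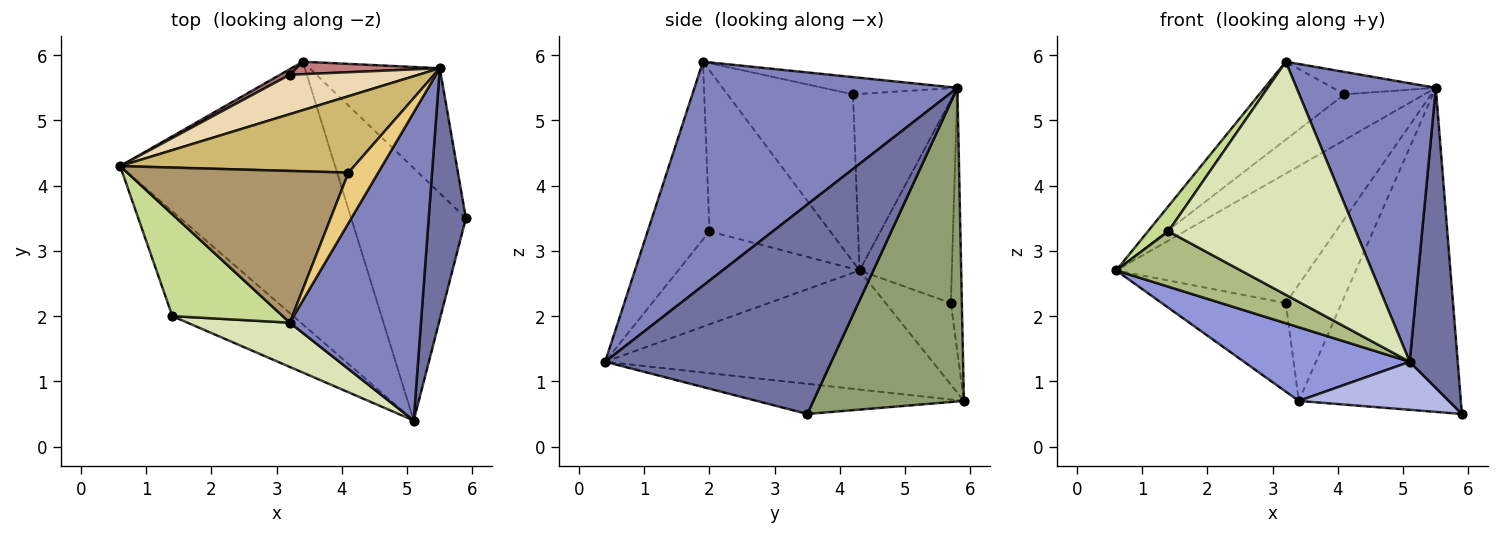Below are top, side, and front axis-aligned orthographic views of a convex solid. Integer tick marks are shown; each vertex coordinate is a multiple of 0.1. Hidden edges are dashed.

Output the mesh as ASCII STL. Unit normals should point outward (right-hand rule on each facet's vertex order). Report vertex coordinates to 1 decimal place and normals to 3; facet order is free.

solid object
 facet normal 0.964 -0.205 0.171
  outer loop
   vertex 5.5 5.8 5.5
   vertex 5.1 0.4 1.3
   vertex 5.9 3.5 0.5
  endloop
 endfacet
 facet normal 0.785 -0.416 0.460
  outer loop
   vertex 5.5 5.8 5.5
   vertex 3.2 1.9 5.9
   vertex 5.1 0.4 1.3
  endloop
 endfacet
 facet normal -0.471 -0.238 -0.850
  outer loop
   vertex 3.4 5.9 0.7
   vertex 5.1 0.4 1.3
   vertex 0.6 4.3 2.7
  endloop
 endfacet
 facet normal -0.250 -0.181 -0.951
  outer loop
   vertex 3.4 5.9 0.7
   vertex 5.9 3.5 0.5
   vertex 5.1 0.4 1.3
  endloop
 endfacet
 facet normal 0.655 0.705 -0.272
  outer loop
   vertex 3.4 5.9 0.7
   vertex 5.5 5.8 5.5
   vertex 5.9 3.5 0.5
  endloop
 endfacet
 facet normal -0.562 -0.386 -0.731
  outer loop
   vertex 1.4 2.0 3.3
   vertex 0.6 4.3 2.7
   vertex 5.1 0.4 1.3
  endloop
 endfacet
 facet normal -0.817 -0.138 0.560
  outer loop
   vertex 1.4 2.0 3.3
   vertex 3.2 1.9 5.9
   vertex 0.6 4.3 2.7
  endloop
 endfacet
 facet normal -0.308 -0.935 0.177
  outer loop
   vertex 1.4 2.0 3.3
   vertex 5.1 0.4 1.3
   vertex 3.2 1.9 5.9
  endloop
 endfacet
 facet normal -0.558 0.379 0.738
  outer loop
   vertex 4.1 4.2 5.4
   vertex 0.6 4.3 2.7
   vertex 3.2 1.9 5.9
  endloop
 endfacet
 facet normal -0.544 0.431 0.721
  outer loop
   vertex 4.1 4.2 5.4
   vertex 5.5 5.8 5.5
   vertex 0.6 4.3 2.7
  endloop
 endfacet
 facet normal -0.468 0.359 0.808
  outer loop
   vertex 4.1 4.2 5.4
   vertex 3.2 1.9 5.9
   vertex 5.5 5.8 5.5
  endloop
 endfacet
 facet normal -0.417 0.869 0.264
  outer loop
   vertex 3.2 5.7 2.2
   vertex 0.6 4.3 2.7
   vertex 5.5 5.8 5.5
  endloop
 endfacet
 facet normal -0.465 0.884 0.056
  outer loop
   vertex 3.2 5.7 2.2
   vertex 3.4 5.9 0.7
   vertex 0.6 4.3 2.7
  endloop
 endfacet
 facet normal -0.192 0.976 0.104
  outer loop
   vertex 3.2 5.7 2.2
   vertex 5.5 5.8 5.5
   vertex 3.4 5.9 0.7
  endloop
 endfacet
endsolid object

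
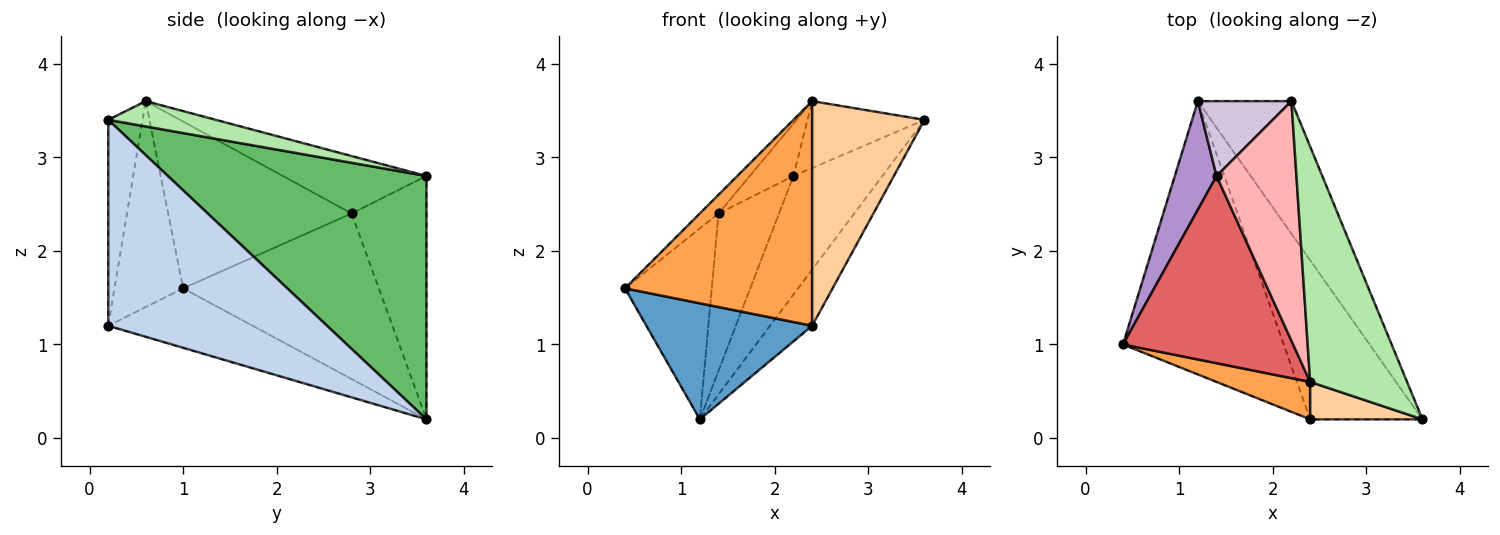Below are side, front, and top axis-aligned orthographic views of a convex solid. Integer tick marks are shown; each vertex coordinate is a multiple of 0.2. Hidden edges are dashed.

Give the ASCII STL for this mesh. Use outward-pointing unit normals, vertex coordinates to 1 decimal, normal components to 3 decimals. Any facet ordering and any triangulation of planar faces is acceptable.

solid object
 facet normal -0.322 -0.370 -0.871
  outer loop
   vertex 2.4 0.2 1.2
   vertex 0.4 1.0 1.6
   vertex 1.2 3.6 0.2
  endloop
 endfacet
 facet normal 0.866 0.167 -0.472
  outer loop
   vertex 2.4 0.2 1.2
   vertex 1.2 3.6 0.2
   vertex 3.6 0.2 3.4
  endloop
 endfacet
 facet normal -0.340 -0.928 0.155
  outer loop
   vertex 2.4 0.2 1.2
   vertex 2.4 0.6 3.6
   vertex 0.4 1.0 1.6
  endloop
 endfacet
 facet normal -0.289 -0.944 0.157
  outer loop
   vertex 2.4 0.2 1.2
   vertex 3.6 0.2 3.4
   vertex 2.4 0.6 3.6
  endloop
 endfacet
 facet normal 0.889 0.306 -0.342
  outer loop
   vertex 2.2 3.6 2.8
   vertex 3.6 0.2 3.4
   vertex 1.2 3.6 0.2
  endloop
 endfacet
 facet normal 0.244 0.265 0.933
  outer loop
   vertex 2.2 3.6 2.8
   vertex 2.4 0.6 3.6
   vertex 3.6 0.2 3.4
  endloop
 endfacet
 facet normal -0.698 0.071 0.712
  outer loop
   vertex 1.4 2.8 2.4
   vertex 0.4 1.0 1.6
   vertex 2.4 0.6 3.6
  endloop
 endfacet
 facet normal -0.575 0.175 0.800
  outer loop
   vertex 1.4 2.8 2.4
   vertex 2.4 0.6 3.6
   vertex 2.2 3.6 2.8
  endloop
 endfacet
 facet normal -0.891 0.395 0.225
  outer loop
   vertex 1.4 2.8 2.4
   vertex 1.2 3.6 0.2
   vertex 0.4 1.0 1.6
  endloop
 endfacet
 facet normal -0.745 0.602 0.287
  outer loop
   vertex 1.4 2.8 2.4
   vertex 2.2 3.6 2.8
   vertex 1.2 3.6 0.2
  endloop
 endfacet
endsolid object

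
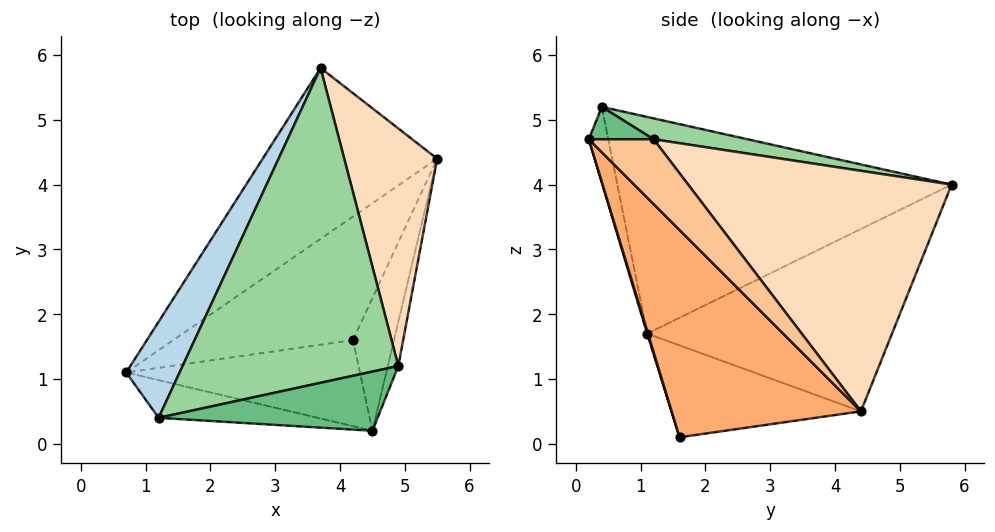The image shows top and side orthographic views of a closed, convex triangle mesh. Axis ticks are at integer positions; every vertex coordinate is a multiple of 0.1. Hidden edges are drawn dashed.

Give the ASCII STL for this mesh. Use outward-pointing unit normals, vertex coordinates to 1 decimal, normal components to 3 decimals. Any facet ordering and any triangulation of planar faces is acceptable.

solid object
 facet normal -0.564 0.624 -0.540
  outer loop
   vertex 3.7 5.8 4.0
   vertex 5.5 4.4 0.5
   vertex 0.7 1.1 1.7
  endloop
 endfacet
 facet normal -0.087 -0.979 -0.183
  outer loop
   vertex 1.2 0.4 5.2
   vertex 0.7 1.1 1.7
   vertex 4.5 0.2 4.7
  endloop
 endfacet
 facet normal -0.868 0.449 0.214
  outer loop
   vertex 1.2 0.4 5.2
   vertex 3.7 5.8 4.0
   vertex 0.7 1.1 1.7
  endloop
 endfacet
 facet normal -0.431 0.321 -0.843
  outer loop
   vertex 4.2 1.6 0.1
   vertex 0.7 1.1 1.7
   vertex 5.5 4.4 0.5
  endloop
 endfacet
 facet normal 0.003 -0.957 -0.291
  outer loop
   vertex 4.2 1.6 0.1
   vertex 4.5 0.2 4.7
   vertex 0.7 1.1 1.7
  endloop
 endfacet
 facet normal 0.902 -0.393 -0.179
  outer loop
   vertex 4.2 1.6 0.1
   vertex 5.5 4.4 0.5
   vertex 4.5 0.2 4.7
  endloop
 endfacet
 facet normal 0.918 -0.367 -0.149
  outer loop
   vertex 4.9 1.2 4.7
   vertex 4.5 0.2 4.7
   vertex 5.5 4.4 0.5
  endloop
 endfacet
 facet normal 0.894 0.286 0.345
  outer loop
   vertex 4.9 1.2 4.7
   vertex 5.5 4.4 0.5
   vertex 3.7 5.8 4.0
  endloop
 endfacet
 facet normal 0.146 -0.058 0.988
  outer loop
   vertex 4.9 1.2 4.7
   vertex 1.2 0.4 5.2
   vertex 4.5 0.2 4.7
  endloop
 endfacet
 facet normal 0.095 0.174 0.980
  outer loop
   vertex 4.9 1.2 4.7
   vertex 3.7 5.8 4.0
   vertex 1.2 0.4 5.2
  endloop
 endfacet
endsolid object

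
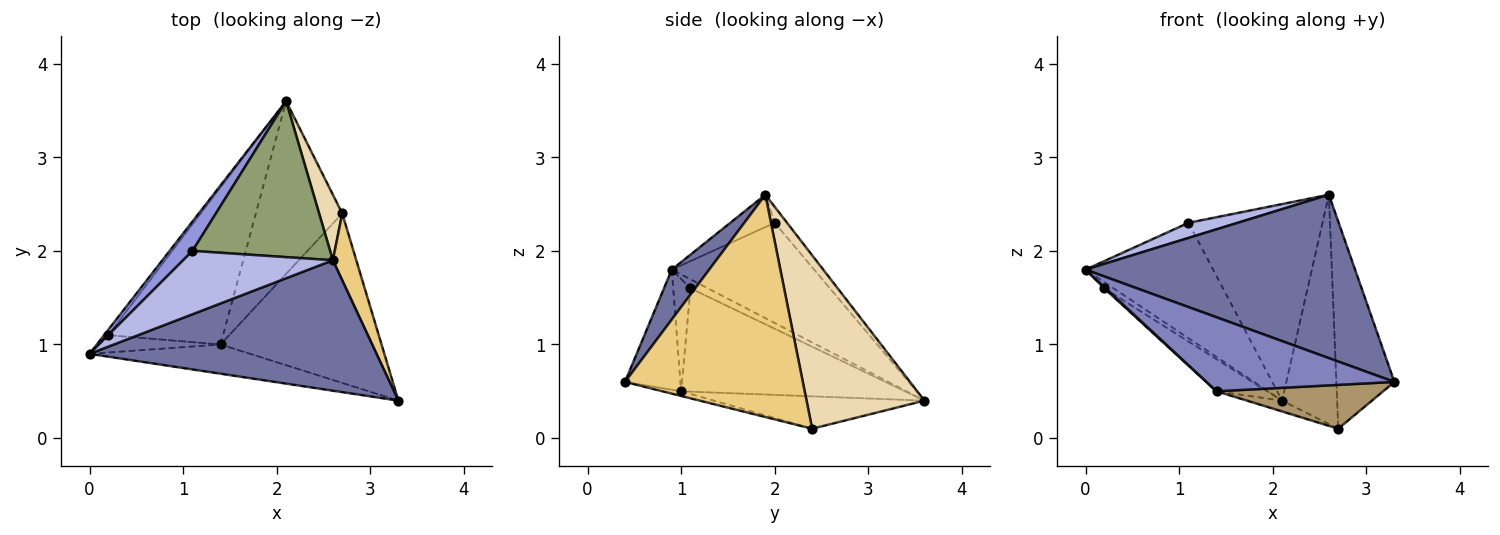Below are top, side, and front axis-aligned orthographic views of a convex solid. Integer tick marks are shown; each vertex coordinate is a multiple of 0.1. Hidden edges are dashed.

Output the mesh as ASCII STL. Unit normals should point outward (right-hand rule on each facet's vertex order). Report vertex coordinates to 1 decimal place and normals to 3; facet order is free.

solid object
 facet normal 0.108 -0.777 0.620
  outer loop
   vertex 2.6 1.9 2.6
   vertex 0.0 0.9 1.8
   vertex 3.3 0.4 0.6
  endloop
 endfacet
 facet normal -0.265 -0.897 -0.354
  outer loop
   vertex 1.4 1.0 0.5
   vertex 3.3 0.4 0.6
   vertex 0.0 0.9 1.8
  endloop
 endfacet
 facet normal -0.734 0.658 0.168
  outer loop
   vertex 1.1 2.0 2.3
   vertex 2.1 3.6 0.4
   vertex 0.0 0.9 1.8
  endloop
 endfacet
 facet normal -0.206 -0.227 0.952
  outer loop
   vertex 1.1 2.0 2.3
   vertex 0.0 0.9 1.8
   vertex 2.6 1.9 2.6
  endloop
 endfacet
 facet normal -0.072 0.781 0.620
  outer loop
   vertex 1.1 2.0 2.3
   vertex 2.6 1.9 2.6
   vertex 2.1 3.6 0.4
  endloop
 endfacet
 facet normal -0.816 0.439 -0.376
  outer loop
   vertex 0.2 1.1 1.6
   vertex 0.0 0.9 1.8
   vertex 2.1 3.6 0.4
  endloop
 endfacet
 facet normal -0.677 -0.056 -0.734
  outer loop
   vertex 0.2 1.1 1.6
   vertex 1.4 1.0 0.5
   vertex 0.0 0.9 1.8
  endloop
 endfacet
 facet normal -0.661 0.150 -0.735
  outer loop
   vertex 0.2 1.1 1.6
   vertex 2.1 3.6 0.4
   vertex 1.4 1.0 0.5
  endloop
 endfacet
 facet normal -0.028 -0.250 -0.968
  outer loop
   vertex 2.7 2.4 0.1
   vertex 3.3 0.4 0.6
   vertex 1.4 1.0 0.5
  endloop
 endfacet
 facet normal -0.351 0.058 -0.935
  outer loop
   vertex 2.7 2.4 0.1
   vertex 1.4 1.0 0.5
   vertex 2.1 3.6 0.4
  endloop
 endfacet
 facet normal 0.946 0.309 0.100
  outer loop
   vertex 2.7 2.4 0.1
   vertex 2.6 1.9 2.6
   vertex 3.3 0.4 0.6
  endloop
 endfacet
 facet normal 0.900 0.420 0.120
  outer loop
   vertex 2.7 2.4 0.1
   vertex 2.1 3.6 0.4
   vertex 2.6 1.9 2.6
  endloop
 endfacet
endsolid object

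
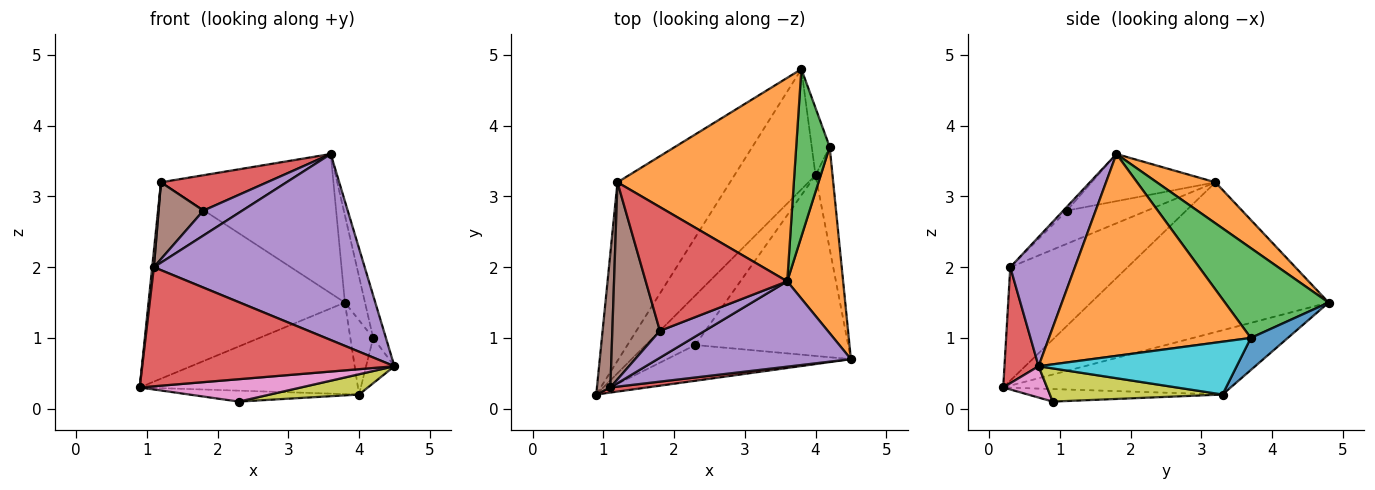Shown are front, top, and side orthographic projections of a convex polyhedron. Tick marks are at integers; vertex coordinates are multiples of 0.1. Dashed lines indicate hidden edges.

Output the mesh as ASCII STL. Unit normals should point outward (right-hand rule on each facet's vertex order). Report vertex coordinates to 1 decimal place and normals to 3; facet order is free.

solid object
 facet normal -0.667 0.551 -0.501
  outer loop
   vertex 1.2 3.2 3.2
   vertex 3.8 4.8 1.5
   vertex 0.9 0.2 0.3
  endloop
 endfacet
 facet normal 0.189 0.555 0.810
  outer loop
   vertex 1.2 3.2 3.2
   vertex 3.6 1.8 3.6
   vertex 3.8 4.8 1.5
  endloop
 endfacet
 facet normal -0.534 0.512 -0.673
  outer loop
   vertex 4.0 3.3 0.2
   vertex 0.9 0.2 0.3
   vertex 3.8 4.8 1.5
  endloop
 endfacet
 facet normal 0.134 -0.990 0.042
  outer loop
   vertex 1.1 0.3 2.0
   vertex 0.9 0.2 0.3
   vertex 4.5 0.7 0.6
  endloop
 endfacet
 facet normal 0.268 -0.876 0.402
  outer loop
   vertex 1.1 0.3 2.0
   vertex 4.5 0.7 0.6
   vertex 3.6 1.8 3.6
  endloop
 endfacet
 facet normal -0.993 -0.014 0.118
  outer loop
   vertex 1.1 0.3 2.0
   vertex 1.2 3.2 3.2
   vertex 0.9 0.2 0.3
  endloop
 endfacet
 facet normal 0.143 -0.525 -0.839
  outer loop
   vertex 2.3 0.9 0.1
   vertex 4.5 0.7 0.6
   vertex 0.9 0.2 0.3
  endloop
 endfacet
 facet normal -0.240 0.210 -0.948
  outer loop
   vertex 2.3 0.9 0.1
   vertex 0.9 0.2 0.3
   vertex 4.0 3.3 0.2
  endloop
 endfacet
 facet normal 0.211 -0.109 -0.971
  outer loop
   vertex 2.3 0.9 0.1
   vertex 4.0 3.3 0.2
   vertex 4.5 0.7 0.6
  endloop
 endfacet
 facet normal 0.943 0.135 -0.303
  outer loop
   vertex 4.2 3.7 1.0
   vertex 4.5 0.7 0.6
   vertex 4.0 3.3 0.2
  endloop
 endfacet
 facet normal 0.768 0.475 -0.429
  outer loop
   vertex 4.2 3.7 1.0
   vertex 4.0 3.3 0.2
   vertex 3.8 4.8 1.5
  endloop
 endfacet
 facet normal 0.962 0.061 0.266
  outer loop
   vertex 4.2 3.7 1.0
   vertex 3.6 1.8 3.6
   vertex 4.5 0.7 0.6
  endloop
 endfacet
 facet normal 0.922 0.179 0.344
  outer loop
   vertex 4.2 3.7 1.0
   vertex 3.8 4.8 1.5
   vertex 3.6 1.8 3.6
  endloop
 endfacet
 facet normal -0.305 -0.262 0.916
  outer loop
   vertex 1.8 1.1 2.8
   vertex 3.6 1.8 3.6
   vertex 1.2 3.2 3.2
  endloop
 endfacet
 facet normal -0.062 -0.678 0.732
  outer loop
   vertex 1.8 1.1 2.8
   vertex 1.1 0.3 2.0
   vertex 3.6 1.8 3.6
  endloop
 endfacet
 facet normal -0.545 -0.304 0.781
  outer loop
   vertex 1.8 1.1 2.8
   vertex 1.2 3.2 3.2
   vertex 1.1 0.3 2.0
  endloop
 endfacet
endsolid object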